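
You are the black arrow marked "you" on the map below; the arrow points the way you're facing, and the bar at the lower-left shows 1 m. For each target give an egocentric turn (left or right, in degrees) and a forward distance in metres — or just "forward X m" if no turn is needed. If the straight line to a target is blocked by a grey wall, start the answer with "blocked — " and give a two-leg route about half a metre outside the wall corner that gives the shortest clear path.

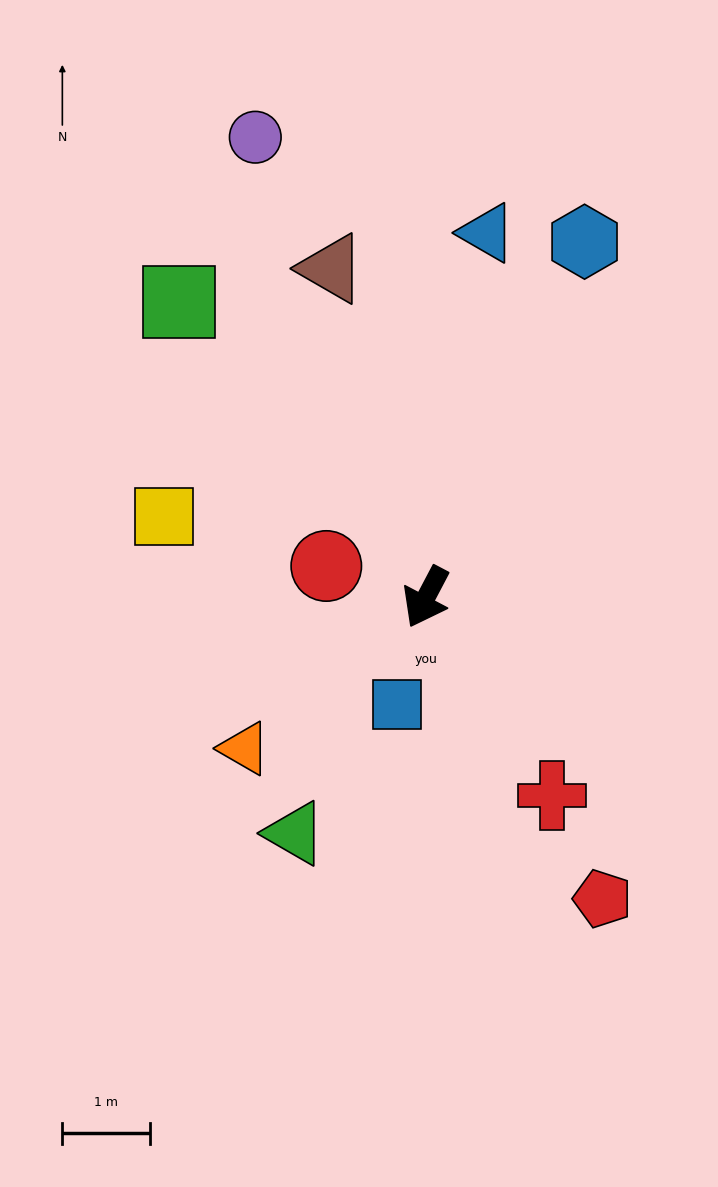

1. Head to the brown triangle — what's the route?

turn right 136°, forward 3.9 m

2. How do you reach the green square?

turn right 112°, forward 4.4 m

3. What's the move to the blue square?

turn left 13°, forward 1.3 m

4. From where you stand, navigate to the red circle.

turn right 80°, forward 1.2 m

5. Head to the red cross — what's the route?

turn left 60°, forward 2.7 m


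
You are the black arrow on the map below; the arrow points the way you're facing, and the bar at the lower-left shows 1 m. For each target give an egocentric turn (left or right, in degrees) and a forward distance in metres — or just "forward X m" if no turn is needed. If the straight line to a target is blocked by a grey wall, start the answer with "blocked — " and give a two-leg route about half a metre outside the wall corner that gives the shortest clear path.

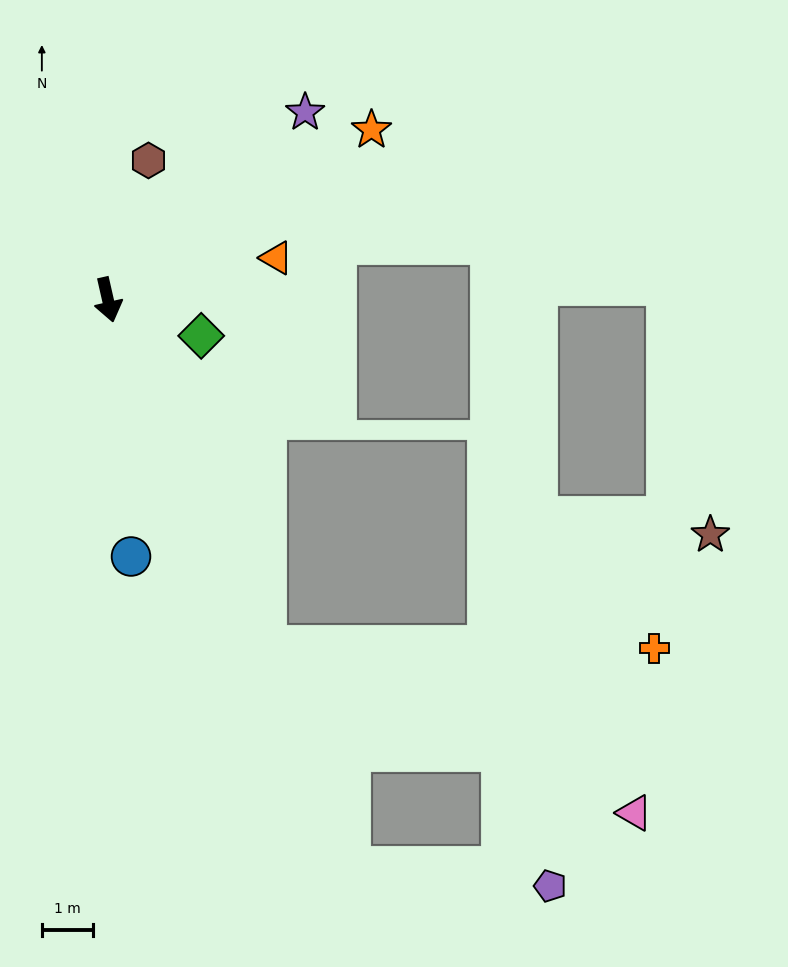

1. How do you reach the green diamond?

turn left 56°, forward 2.0 m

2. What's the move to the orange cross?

blocked — turn left 12°, forward 7.4 m, then turn left 65°, forward 7.6 m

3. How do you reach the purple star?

turn left 121°, forward 5.3 m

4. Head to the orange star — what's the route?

turn left 110°, forward 6.1 m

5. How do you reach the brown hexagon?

turn left 151°, forward 2.8 m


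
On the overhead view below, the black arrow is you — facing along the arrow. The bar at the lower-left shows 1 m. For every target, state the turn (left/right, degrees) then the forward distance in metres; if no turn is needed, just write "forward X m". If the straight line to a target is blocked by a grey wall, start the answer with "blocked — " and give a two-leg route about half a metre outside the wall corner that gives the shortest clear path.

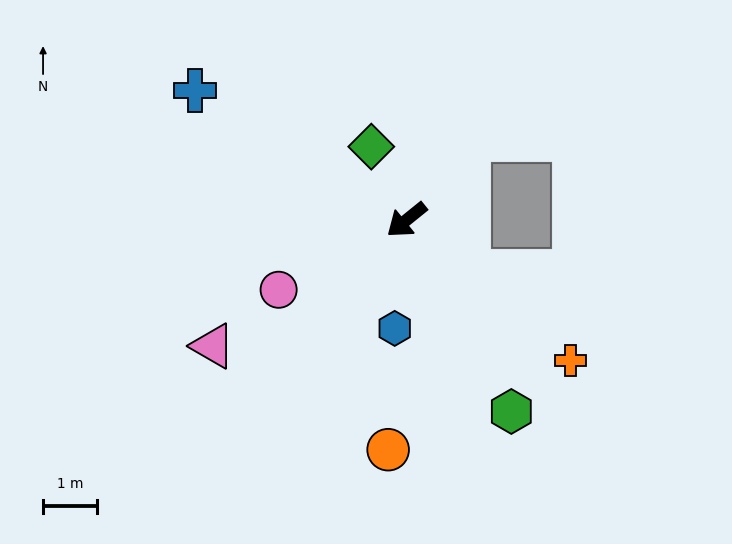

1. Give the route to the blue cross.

turn right 70°, forward 4.6 m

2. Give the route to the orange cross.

turn left 101°, forward 4.0 m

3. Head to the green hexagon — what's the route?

turn left 80°, forward 4.1 m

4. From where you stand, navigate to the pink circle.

turn right 10°, forward 2.7 m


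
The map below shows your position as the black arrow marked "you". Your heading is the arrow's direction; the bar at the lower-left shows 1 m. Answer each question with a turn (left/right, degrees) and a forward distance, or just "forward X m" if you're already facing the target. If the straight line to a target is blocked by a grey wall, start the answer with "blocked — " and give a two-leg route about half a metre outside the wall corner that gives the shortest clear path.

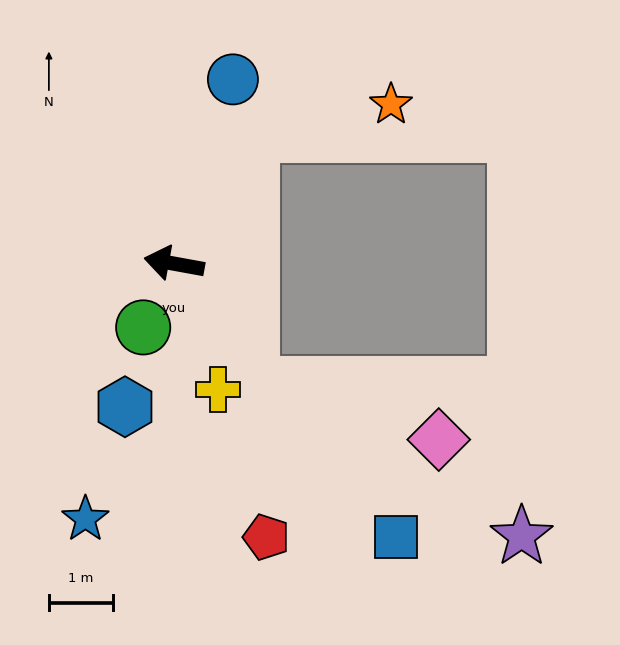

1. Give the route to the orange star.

blocked — turn right 111°, forward 2.3 m, then turn right 46°, forward 2.2 m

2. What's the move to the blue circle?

turn right 97°, forward 3.0 m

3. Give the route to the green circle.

turn left 74°, forward 1.1 m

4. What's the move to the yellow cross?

turn left 120°, forward 2.1 m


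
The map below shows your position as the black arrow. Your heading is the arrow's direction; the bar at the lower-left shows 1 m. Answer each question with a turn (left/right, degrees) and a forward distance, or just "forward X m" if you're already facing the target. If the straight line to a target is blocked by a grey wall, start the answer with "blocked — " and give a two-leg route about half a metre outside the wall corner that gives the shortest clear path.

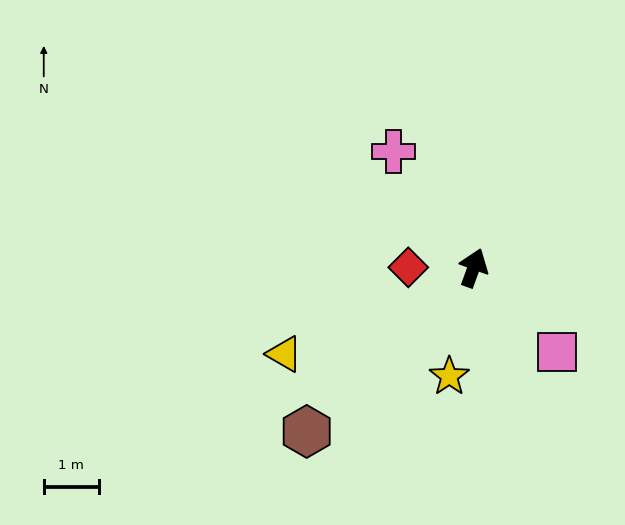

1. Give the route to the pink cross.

turn left 54°, forward 2.6 m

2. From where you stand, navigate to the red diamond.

turn left 110°, forward 1.2 m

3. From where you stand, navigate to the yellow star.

turn right 173°, forward 2.0 m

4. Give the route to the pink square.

turn right 115°, forward 2.1 m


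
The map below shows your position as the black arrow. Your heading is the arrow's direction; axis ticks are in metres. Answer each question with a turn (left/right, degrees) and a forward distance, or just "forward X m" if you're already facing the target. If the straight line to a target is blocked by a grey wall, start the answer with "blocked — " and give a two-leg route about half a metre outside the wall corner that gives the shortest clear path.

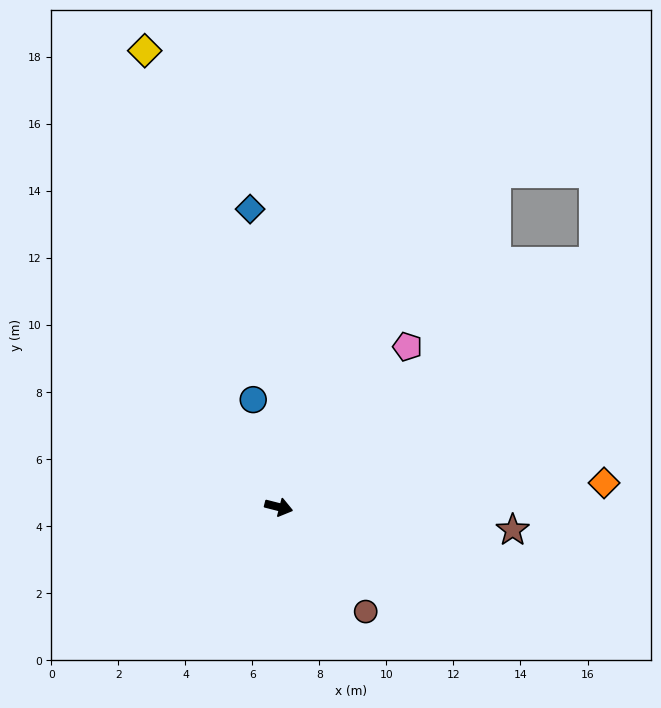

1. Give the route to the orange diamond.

turn left 18°, forward 9.7 m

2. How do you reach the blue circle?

turn left 118°, forward 3.3 m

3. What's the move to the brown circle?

turn right 36°, forward 4.1 m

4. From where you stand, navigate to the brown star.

turn left 9°, forward 7.0 m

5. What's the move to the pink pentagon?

turn left 65°, forward 6.1 m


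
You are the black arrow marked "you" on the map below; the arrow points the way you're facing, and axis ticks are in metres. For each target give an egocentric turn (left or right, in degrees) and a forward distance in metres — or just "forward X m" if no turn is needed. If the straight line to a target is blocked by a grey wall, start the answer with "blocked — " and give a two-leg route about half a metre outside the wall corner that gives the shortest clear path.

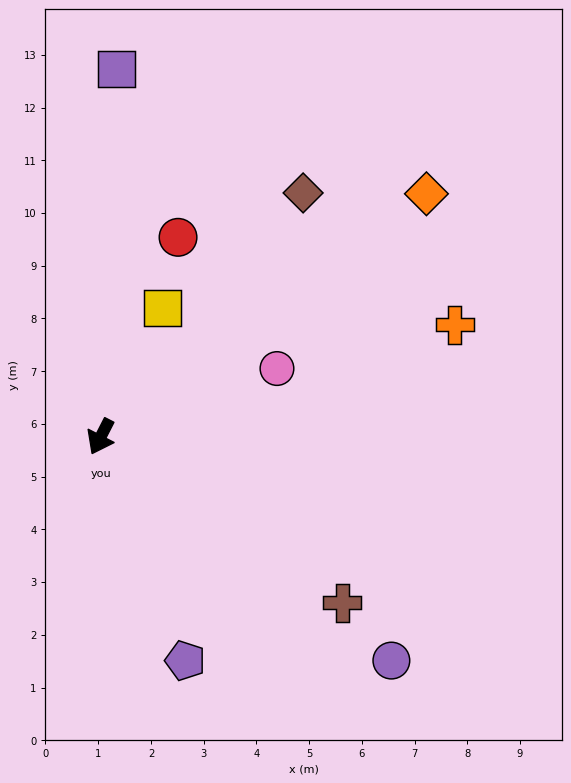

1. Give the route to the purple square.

turn right 155°, forward 7.0 m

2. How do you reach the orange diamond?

turn left 154°, forward 7.7 m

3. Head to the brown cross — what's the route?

turn left 83°, forward 5.6 m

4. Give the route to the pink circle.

turn left 138°, forward 3.6 m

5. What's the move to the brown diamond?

turn left 167°, forward 6.0 m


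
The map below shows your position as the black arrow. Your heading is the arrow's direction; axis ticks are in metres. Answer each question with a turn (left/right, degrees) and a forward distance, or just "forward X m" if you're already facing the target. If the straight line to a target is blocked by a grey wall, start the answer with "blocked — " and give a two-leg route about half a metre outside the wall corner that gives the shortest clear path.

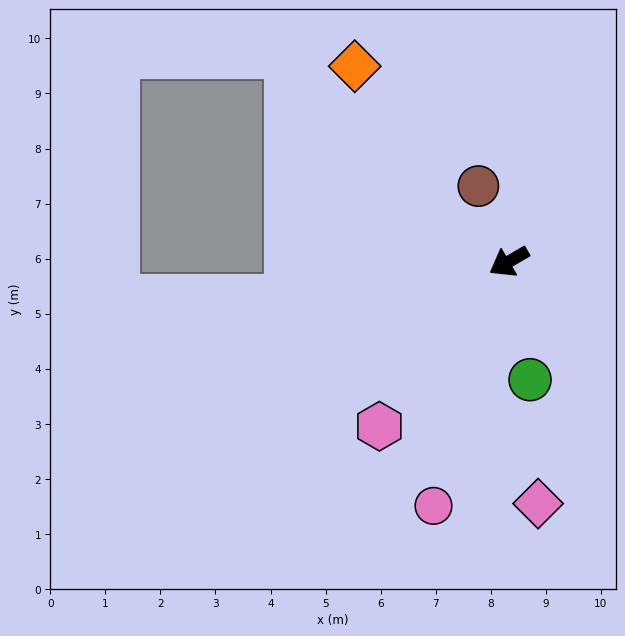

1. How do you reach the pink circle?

turn left 43°, forward 4.6 m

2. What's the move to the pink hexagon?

turn left 22°, forward 3.8 m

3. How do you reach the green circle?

turn left 70°, forward 2.2 m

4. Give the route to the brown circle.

turn right 98°, forward 1.5 m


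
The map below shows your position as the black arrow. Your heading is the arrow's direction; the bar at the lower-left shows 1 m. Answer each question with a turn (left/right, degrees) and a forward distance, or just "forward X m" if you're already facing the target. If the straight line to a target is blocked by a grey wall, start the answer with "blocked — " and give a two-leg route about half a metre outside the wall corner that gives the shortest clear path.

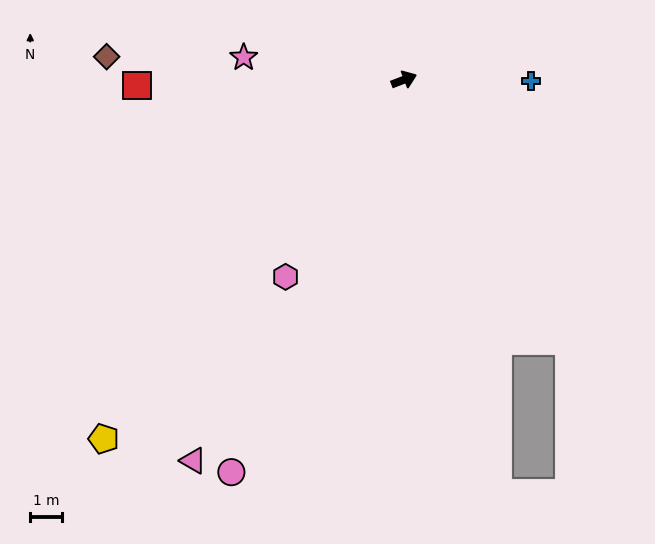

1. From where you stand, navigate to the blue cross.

turn right 22°, forward 3.9 m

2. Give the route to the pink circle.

turn right 135°, forward 13.4 m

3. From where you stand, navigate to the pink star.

turn left 151°, forward 5.0 m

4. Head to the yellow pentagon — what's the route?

turn right 151°, forward 14.6 m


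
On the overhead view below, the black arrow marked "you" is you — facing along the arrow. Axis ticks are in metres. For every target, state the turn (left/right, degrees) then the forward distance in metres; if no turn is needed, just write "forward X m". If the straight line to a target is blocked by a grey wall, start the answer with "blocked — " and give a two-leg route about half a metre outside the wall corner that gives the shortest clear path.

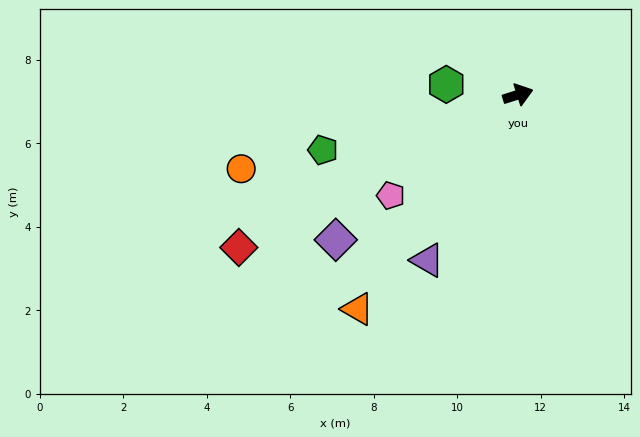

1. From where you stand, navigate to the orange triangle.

turn right 144°, forward 6.4 m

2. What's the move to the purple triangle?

turn right 136°, forward 4.5 m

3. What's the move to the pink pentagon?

turn right 159°, forward 3.9 m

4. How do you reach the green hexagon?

turn left 154°, forward 1.7 m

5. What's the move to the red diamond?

turn right 169°, forward 7.6 m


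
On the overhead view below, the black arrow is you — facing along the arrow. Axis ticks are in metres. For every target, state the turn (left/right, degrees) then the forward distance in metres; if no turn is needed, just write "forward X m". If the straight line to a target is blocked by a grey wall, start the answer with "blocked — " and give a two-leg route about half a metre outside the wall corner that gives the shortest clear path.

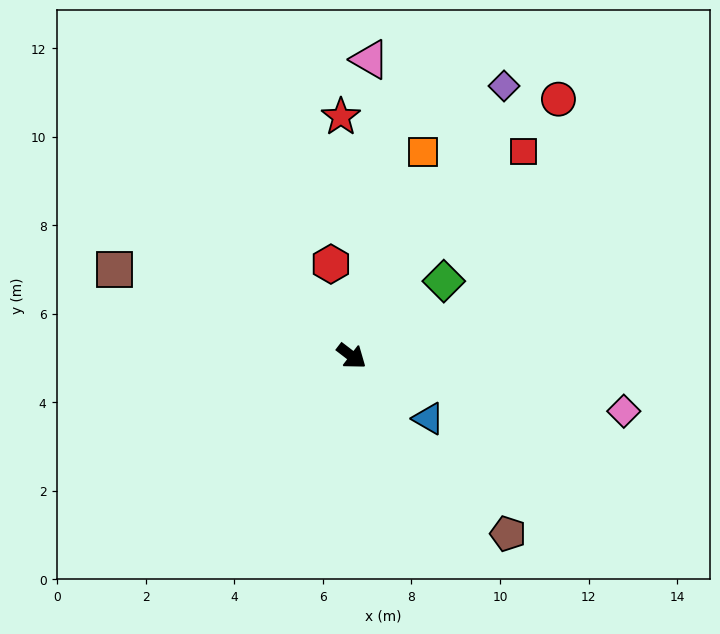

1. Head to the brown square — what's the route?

turn right 163°, forward 5.7 m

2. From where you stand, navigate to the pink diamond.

turn left 26°, forward 6.3 m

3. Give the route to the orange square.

turn left 108°, forward 4.9 m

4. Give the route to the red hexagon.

turn left 140°, forward 2.1 m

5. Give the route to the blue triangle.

forward 2.2 m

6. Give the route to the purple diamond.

turn left 98°, forward 7.0 m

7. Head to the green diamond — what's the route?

turn left 77°, forward 2.7 m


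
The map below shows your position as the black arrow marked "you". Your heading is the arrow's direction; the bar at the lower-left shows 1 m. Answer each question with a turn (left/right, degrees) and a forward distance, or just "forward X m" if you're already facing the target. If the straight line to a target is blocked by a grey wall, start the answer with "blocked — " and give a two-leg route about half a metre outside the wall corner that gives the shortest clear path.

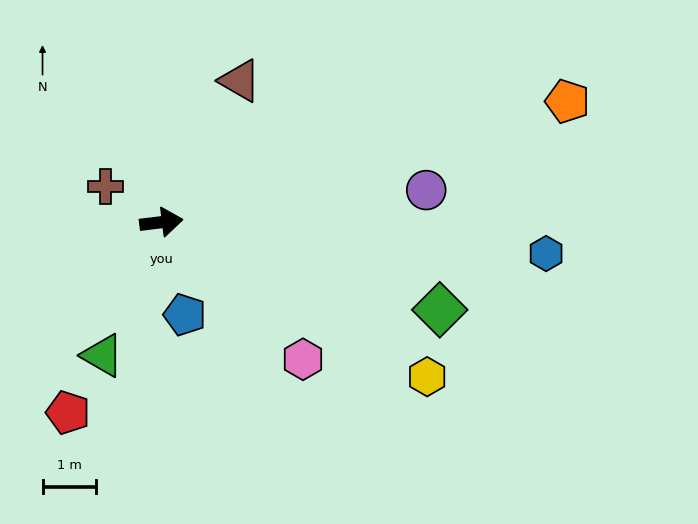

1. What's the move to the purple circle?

forward 5.0 m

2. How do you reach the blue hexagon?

turn right 12°, forward 7.2 m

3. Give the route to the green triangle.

turn right 121°, forward 2.7 m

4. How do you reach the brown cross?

turn left 140°, forward 1.2 m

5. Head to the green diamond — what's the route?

turn right 25°, forward 5.4 m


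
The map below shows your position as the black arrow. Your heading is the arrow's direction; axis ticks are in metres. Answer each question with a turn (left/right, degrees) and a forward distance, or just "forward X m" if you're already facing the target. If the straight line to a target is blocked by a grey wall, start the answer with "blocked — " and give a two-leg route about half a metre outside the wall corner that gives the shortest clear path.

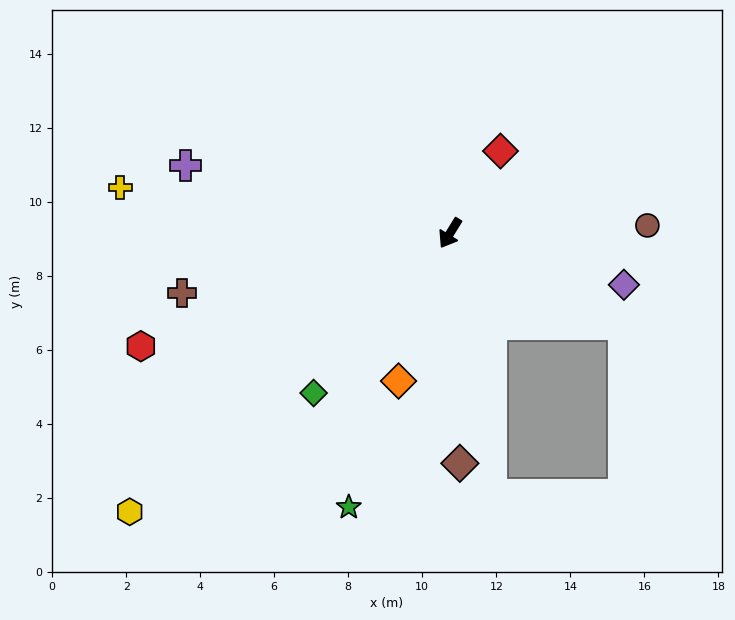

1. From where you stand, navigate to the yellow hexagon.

turn right 17°, forward 11.5 m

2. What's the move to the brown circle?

turn left 124°, forward 5.3 m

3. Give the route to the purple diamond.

turn left 105°, forward 4.9 m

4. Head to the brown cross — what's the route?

turn right 46°, forward 7.4 m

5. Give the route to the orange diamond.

turn left 12°, forward 4.2 m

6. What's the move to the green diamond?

turn right 9°, forward 5.7 m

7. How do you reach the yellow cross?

turn right 66°, forward 9.0 m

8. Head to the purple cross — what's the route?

turn right 73°, forward 7.4 m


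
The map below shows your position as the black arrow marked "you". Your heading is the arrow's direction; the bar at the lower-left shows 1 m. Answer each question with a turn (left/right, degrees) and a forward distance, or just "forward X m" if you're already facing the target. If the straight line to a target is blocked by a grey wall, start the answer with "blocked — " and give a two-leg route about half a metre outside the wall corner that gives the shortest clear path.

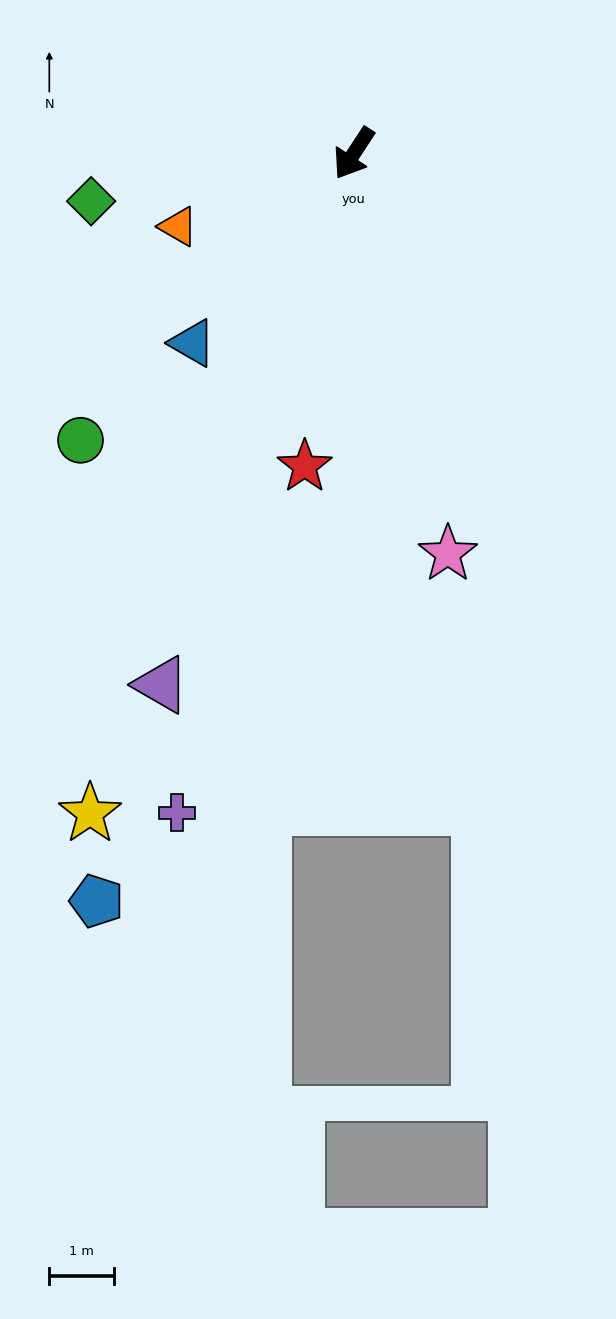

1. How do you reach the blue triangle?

turn right 7°, forward 3.8 m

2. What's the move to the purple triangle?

turn left 13°, forward 8.7 m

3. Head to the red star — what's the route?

turn left 24°, forward 4.9 m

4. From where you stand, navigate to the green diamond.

turn right 46°, forward 4.1 m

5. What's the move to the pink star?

turn left 46°, forward 6.3 m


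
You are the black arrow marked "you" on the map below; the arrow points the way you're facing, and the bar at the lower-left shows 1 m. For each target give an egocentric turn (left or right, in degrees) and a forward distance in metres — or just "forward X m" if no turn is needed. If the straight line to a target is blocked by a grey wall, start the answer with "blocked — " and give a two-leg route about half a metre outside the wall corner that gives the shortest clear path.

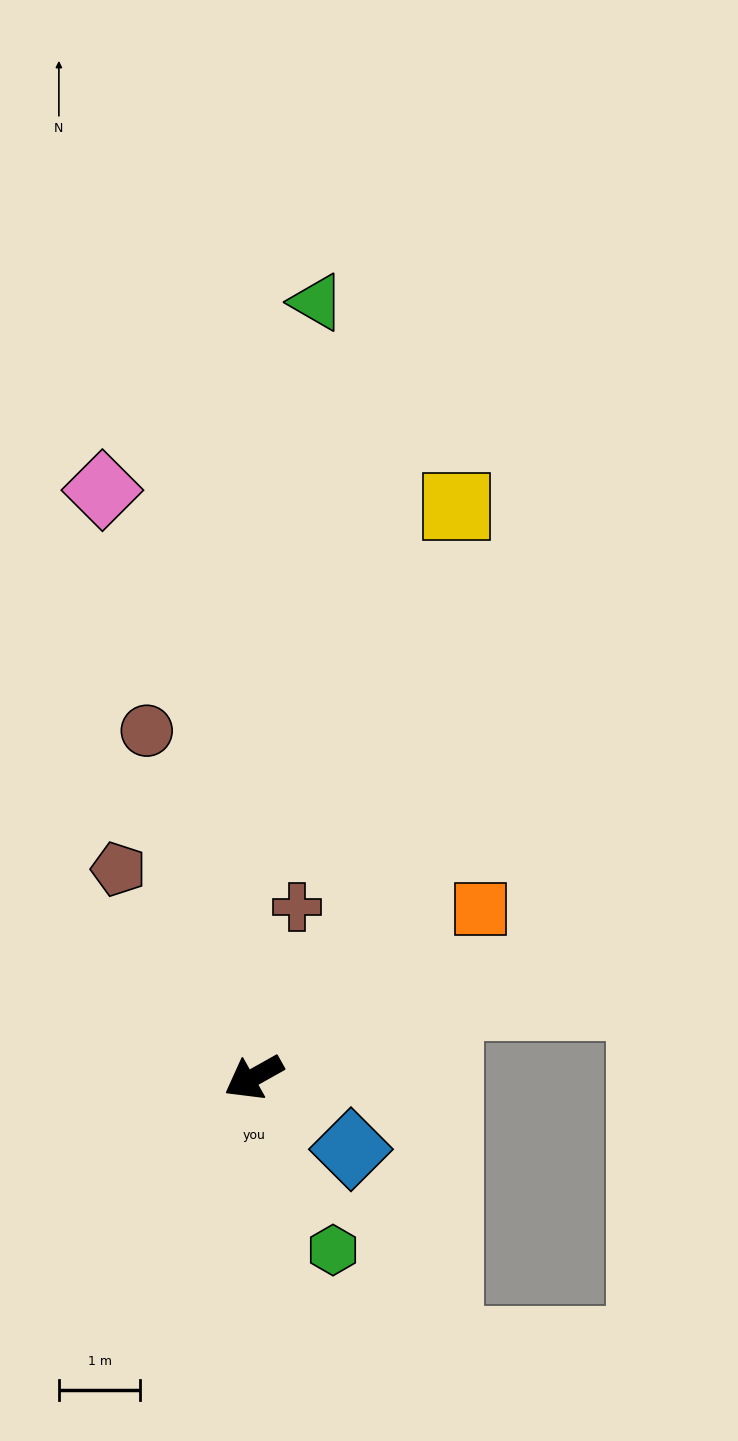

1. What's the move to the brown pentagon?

turn right 86°, forward 3.0 m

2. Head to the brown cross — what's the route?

turn right 134°, forward 2.2 m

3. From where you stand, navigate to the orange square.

turn right 173°, forward 3.5 m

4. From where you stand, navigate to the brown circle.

turn right 102°, forward 4.4 m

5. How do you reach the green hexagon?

turn left 85°, forward 2.3 m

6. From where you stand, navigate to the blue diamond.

turn left 114°, forward 1.5 m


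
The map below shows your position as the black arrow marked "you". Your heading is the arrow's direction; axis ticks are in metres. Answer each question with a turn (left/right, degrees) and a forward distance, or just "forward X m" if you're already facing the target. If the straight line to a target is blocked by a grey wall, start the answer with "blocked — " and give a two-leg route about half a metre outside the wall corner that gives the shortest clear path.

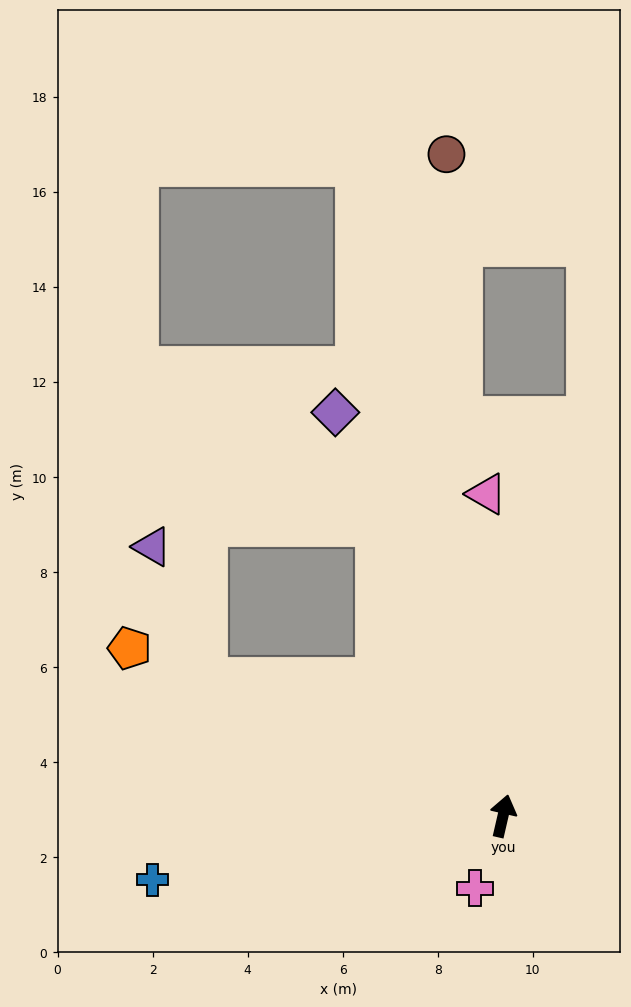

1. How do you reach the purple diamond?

turn left 36°, forward 9.2 m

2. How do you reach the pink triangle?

turn left 16°, forward 6.8 m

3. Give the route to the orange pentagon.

turn left 79°, forward 8.6 m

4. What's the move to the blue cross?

turn left 113°, forward 7.5 m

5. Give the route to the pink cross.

turn left 172°, forward 1.6 m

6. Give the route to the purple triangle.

blocked — turn left 78°, forward 6.9 m, then turn right 42°, forward 3.0 m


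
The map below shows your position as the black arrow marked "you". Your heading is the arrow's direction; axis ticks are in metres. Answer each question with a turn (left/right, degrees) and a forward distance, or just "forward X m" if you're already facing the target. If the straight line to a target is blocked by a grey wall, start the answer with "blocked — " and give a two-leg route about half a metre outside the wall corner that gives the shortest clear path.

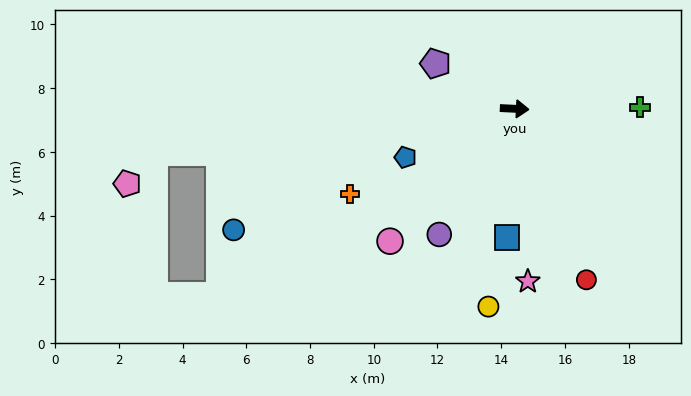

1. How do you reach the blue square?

turn right 91°, forward 4.0 m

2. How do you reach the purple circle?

turn right 118°, forward 4.6 m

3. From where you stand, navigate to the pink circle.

turn right 130°, forward 5.7 m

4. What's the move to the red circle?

turn right 64°, forward 5.8 m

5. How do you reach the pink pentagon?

blocked — turn right 170°, forward 11.4 m, then turn left 42°, forward 1.3 m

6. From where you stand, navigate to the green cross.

turn left 4°, forward 3.9 m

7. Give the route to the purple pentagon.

turn left 153°, forward 2.9 m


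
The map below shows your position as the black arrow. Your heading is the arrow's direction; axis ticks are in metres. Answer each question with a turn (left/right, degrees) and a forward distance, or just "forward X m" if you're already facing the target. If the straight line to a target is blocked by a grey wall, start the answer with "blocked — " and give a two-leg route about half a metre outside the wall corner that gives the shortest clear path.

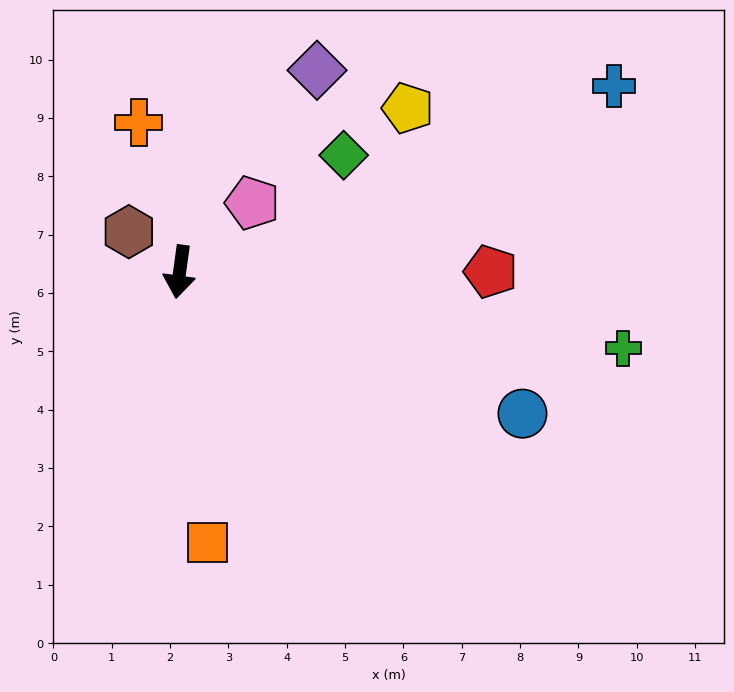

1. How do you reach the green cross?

turn left 88°, forward 7.7 m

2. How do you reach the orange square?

turn left 14°, forward 4.7 m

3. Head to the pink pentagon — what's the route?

turn left 141°, forward 1.7 m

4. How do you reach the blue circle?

turn left 75°, forward 6.4 m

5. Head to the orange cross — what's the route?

turn right 157°, forward 2.7 m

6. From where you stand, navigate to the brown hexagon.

turn right 121°, forward 1.1 m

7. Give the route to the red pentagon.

turn left 98°, forward 5.3 m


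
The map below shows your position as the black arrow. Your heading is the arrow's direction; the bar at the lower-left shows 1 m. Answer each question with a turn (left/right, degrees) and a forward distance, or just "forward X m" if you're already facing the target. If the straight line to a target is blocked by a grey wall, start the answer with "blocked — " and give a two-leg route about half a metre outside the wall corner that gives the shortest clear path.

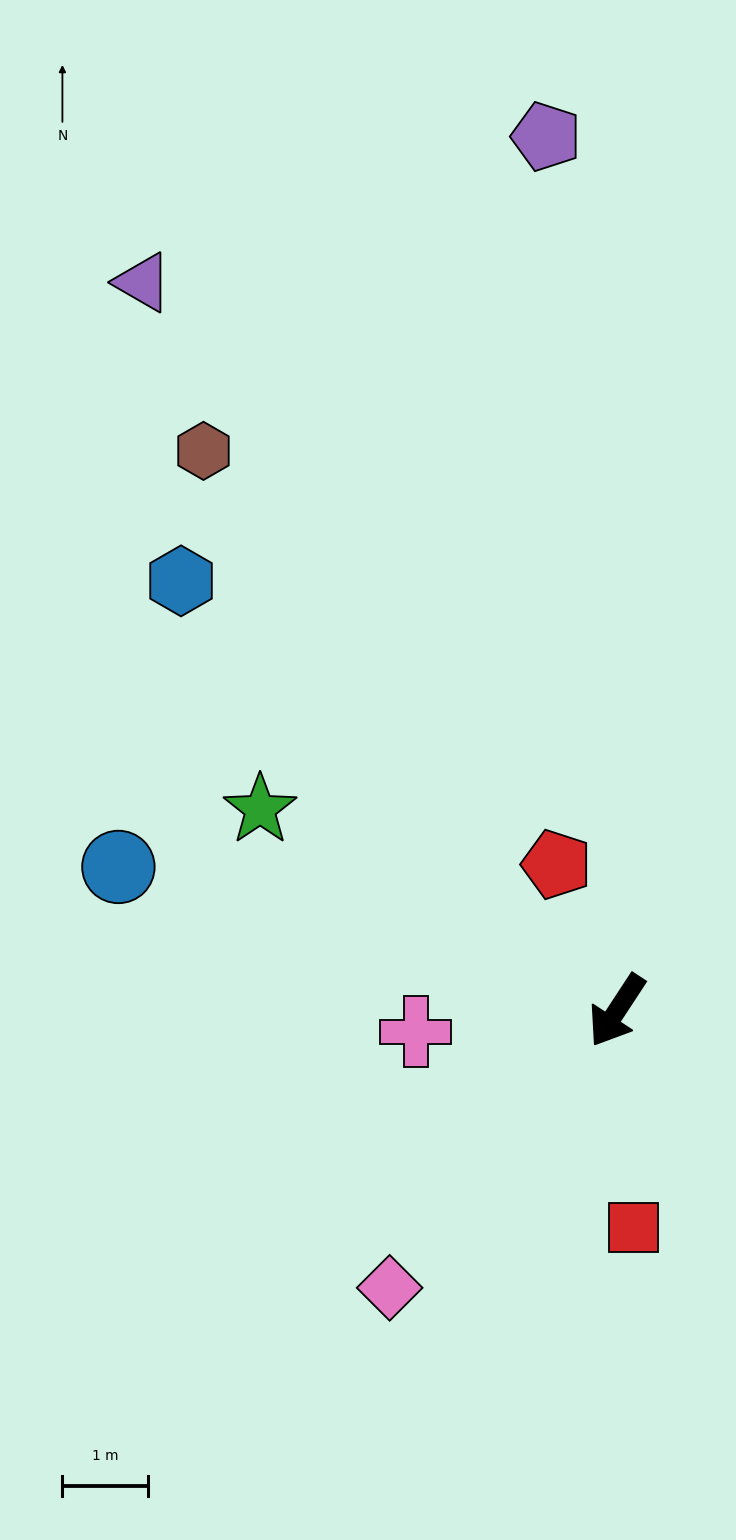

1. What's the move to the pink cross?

turn right 51°, forward 2.4 m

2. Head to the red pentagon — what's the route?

turn right 124°, forward 1.8 m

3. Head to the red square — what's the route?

turn left 38°, forward 2.5 m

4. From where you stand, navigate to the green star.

turn right 86°, forward 4.8 m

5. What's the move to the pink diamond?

turn right 6°, forward 4.2 m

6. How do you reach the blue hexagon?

turn right 101°, forward 7.1 m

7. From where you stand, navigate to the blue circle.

turn right 73°, forward 6.1 m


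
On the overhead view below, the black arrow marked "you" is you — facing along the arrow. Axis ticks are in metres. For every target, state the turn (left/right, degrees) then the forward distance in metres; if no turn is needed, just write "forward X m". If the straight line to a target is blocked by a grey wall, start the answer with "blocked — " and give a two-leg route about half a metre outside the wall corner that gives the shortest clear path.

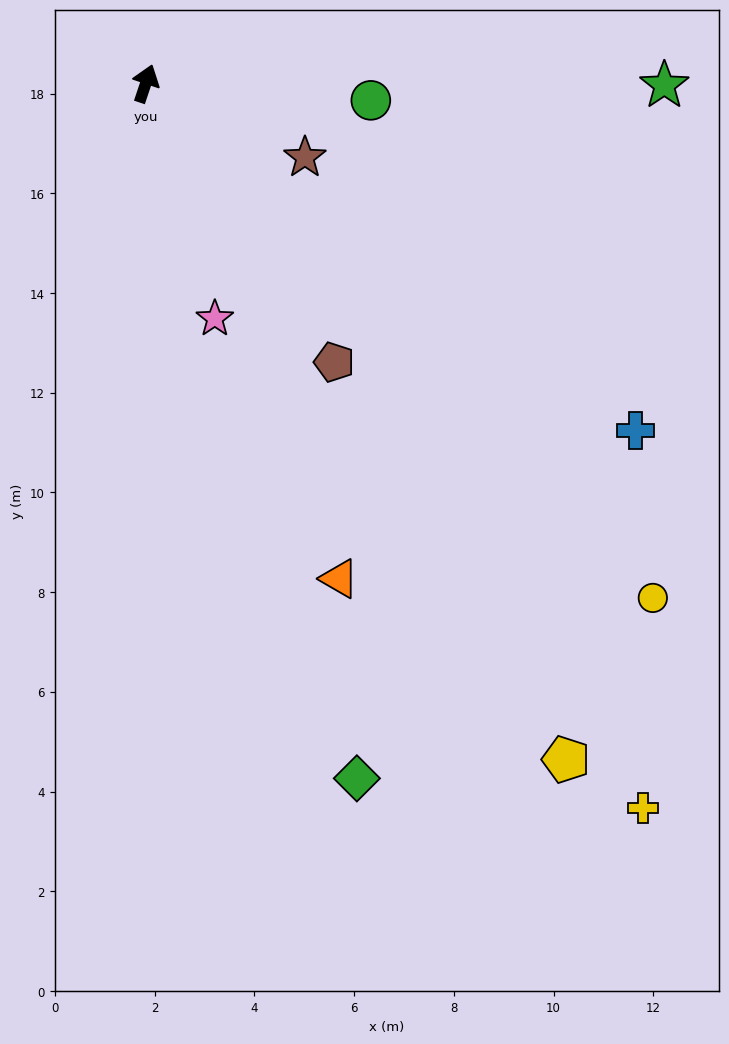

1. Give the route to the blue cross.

turn right 107°, forward 12.0 m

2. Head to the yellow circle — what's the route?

turn right 117°, forward 14.5 m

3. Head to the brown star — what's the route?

turn right 96°, forward 3.5 m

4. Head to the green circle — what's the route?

turn right 76°, forward 4.5 m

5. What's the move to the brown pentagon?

turn right 127°, forward 6.7 m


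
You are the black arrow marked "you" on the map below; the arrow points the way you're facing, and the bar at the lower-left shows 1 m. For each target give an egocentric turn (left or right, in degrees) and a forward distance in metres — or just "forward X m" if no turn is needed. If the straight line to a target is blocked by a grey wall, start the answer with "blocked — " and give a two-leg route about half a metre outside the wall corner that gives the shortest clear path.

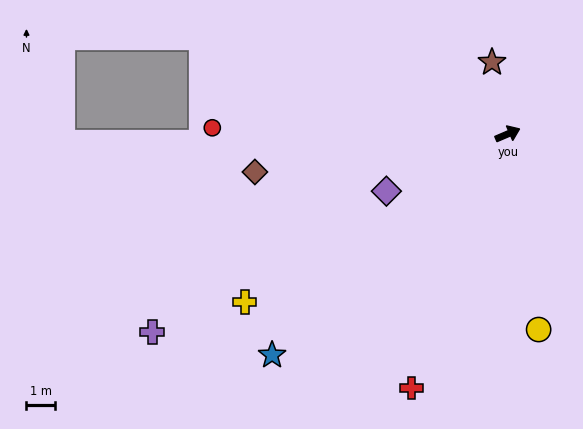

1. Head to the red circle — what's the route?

turn left 156°, forward 10.3 m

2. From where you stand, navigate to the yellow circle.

turn right 104°, forward 6.9 m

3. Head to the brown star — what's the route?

turn left 79°, forward 2.6 m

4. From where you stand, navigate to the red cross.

turn right 134°, forward 9.4 m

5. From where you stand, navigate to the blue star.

turn right 160°, forward 11.2 m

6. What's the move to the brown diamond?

turn left 165°, forward 8.9 m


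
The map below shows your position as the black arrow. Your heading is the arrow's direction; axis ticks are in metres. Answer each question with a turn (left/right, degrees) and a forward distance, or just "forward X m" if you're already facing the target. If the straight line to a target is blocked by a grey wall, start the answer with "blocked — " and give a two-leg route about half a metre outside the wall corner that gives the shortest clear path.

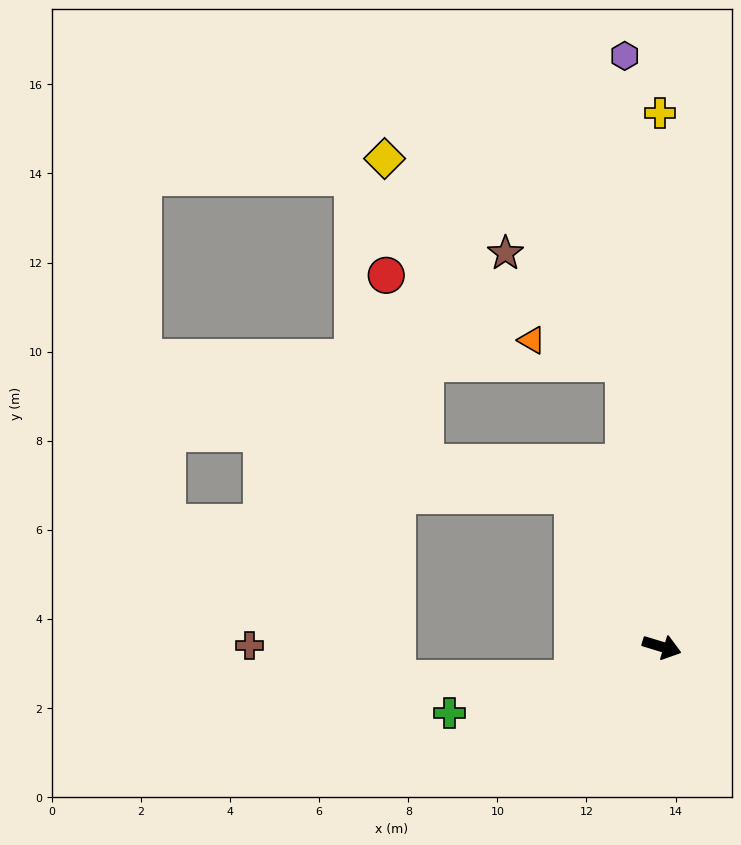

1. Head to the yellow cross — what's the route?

turn left 107°, forward 12.0 m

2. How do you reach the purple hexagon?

turn left 111°, forward 13.3 m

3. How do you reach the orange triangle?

blocked — turn left 115°, forward 6.4 m, then turn left 68°, forward 2.1 m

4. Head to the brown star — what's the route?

blocked — turn left 115°, forward 6.4 m, then turn left 39°, forward 3.6 m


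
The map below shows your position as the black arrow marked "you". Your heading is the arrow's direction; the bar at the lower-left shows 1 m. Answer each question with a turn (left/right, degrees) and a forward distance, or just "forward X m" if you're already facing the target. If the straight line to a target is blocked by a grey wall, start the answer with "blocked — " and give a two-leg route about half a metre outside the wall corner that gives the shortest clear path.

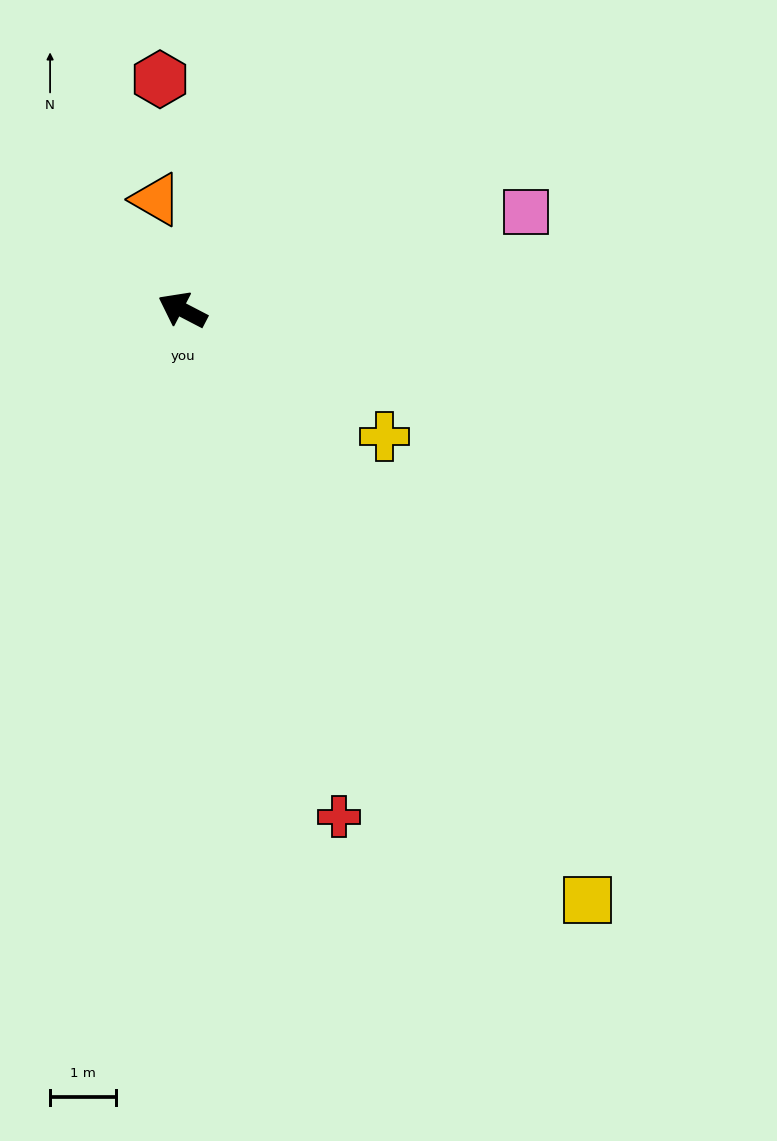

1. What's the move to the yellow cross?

turn left 175°, forward 3.6 m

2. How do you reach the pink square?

turn right 137°, forward 5.4 m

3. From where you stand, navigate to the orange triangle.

turn right 49°, forward 1.7 m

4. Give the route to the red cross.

turn left 135°, forward 8.1 m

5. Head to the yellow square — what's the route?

turn left 152°, forward 10.9 m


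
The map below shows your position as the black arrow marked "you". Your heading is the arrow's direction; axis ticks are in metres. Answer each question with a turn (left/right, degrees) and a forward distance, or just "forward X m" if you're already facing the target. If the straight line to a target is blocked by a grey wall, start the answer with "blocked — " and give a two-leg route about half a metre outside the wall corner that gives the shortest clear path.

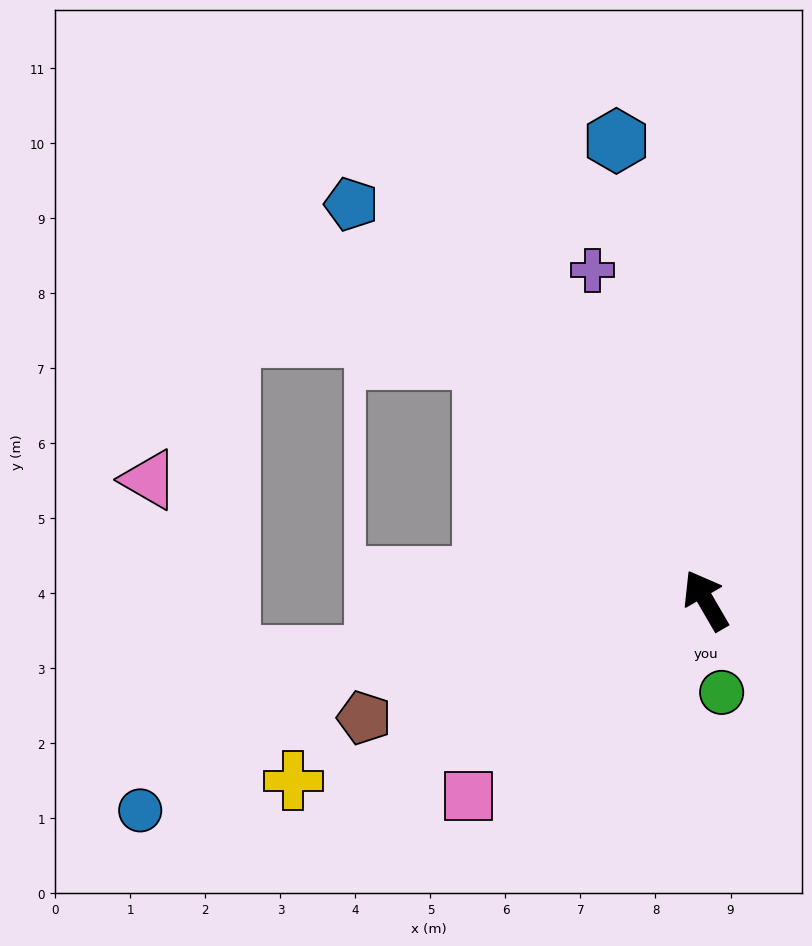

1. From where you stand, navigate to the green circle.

turn left 160°, forward 1.2 m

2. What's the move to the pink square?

turn left 99°, forward 4.1 m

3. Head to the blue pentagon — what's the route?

turn left 12°, forward 7.1 m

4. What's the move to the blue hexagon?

turn right 19°, forward 6.2 m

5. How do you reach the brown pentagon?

turn left 79°, forward 4.8 m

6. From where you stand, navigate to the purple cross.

turn right 11°, forward 4.7 m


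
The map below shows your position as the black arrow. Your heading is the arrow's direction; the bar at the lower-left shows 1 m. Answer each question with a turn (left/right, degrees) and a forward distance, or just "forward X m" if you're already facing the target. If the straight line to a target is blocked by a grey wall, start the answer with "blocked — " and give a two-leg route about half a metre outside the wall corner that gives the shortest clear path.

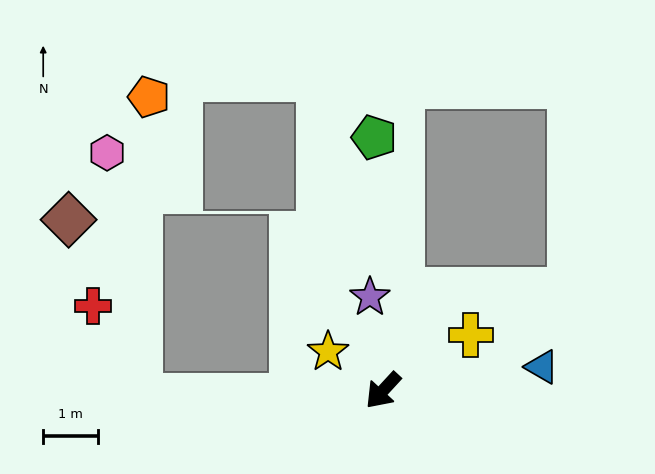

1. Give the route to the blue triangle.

turn left 141°, forward 2.9 m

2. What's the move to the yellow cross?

turn left 165°, forward 1.9 m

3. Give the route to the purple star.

turn right 129°, forward 1.7 m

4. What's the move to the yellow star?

turn right 83°, forward 1.2 m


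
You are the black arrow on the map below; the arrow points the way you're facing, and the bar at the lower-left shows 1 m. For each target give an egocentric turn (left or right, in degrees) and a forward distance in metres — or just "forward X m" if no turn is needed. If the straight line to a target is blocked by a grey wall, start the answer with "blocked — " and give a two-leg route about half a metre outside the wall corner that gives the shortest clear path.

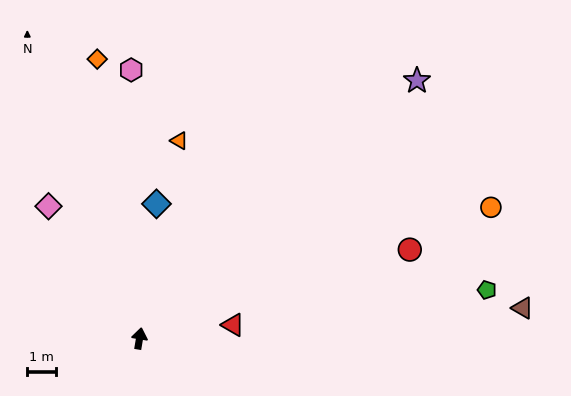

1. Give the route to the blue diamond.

turn left 2°, forward 4.8 m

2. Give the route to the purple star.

turn right 38°, forward 13.4 m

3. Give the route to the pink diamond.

turn left 44°, forward 5.7 m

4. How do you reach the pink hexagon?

turn left 11°, forward 9.5 m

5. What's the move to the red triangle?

turn right 72°, forward 3.3 m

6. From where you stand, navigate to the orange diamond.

turn left 18°, forward 10.0 m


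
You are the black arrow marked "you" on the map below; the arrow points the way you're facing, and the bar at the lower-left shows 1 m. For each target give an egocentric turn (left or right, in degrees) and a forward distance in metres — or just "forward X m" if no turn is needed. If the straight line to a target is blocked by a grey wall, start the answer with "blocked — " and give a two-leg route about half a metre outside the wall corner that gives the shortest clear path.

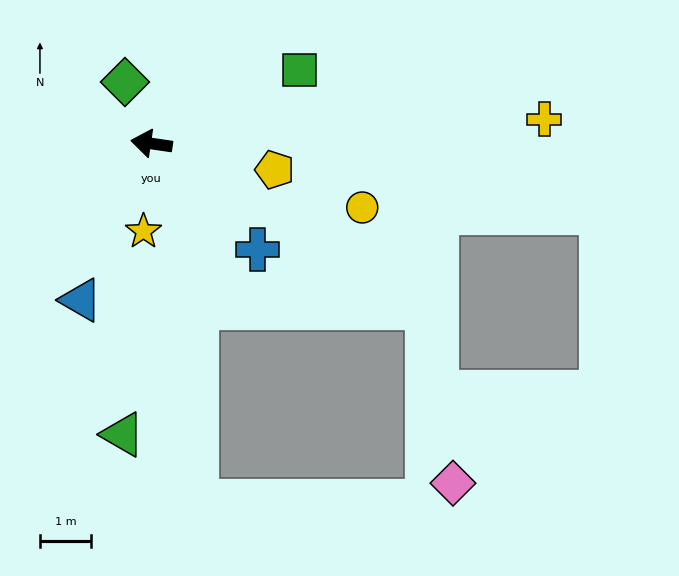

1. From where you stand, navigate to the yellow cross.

turn right 168°, forward 7.6 m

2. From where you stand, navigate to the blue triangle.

turn left 74°, forward 3.3 m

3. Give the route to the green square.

turn right 145°, forward 3.2 m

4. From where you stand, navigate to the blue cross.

turn left 143°, forward 2.9 m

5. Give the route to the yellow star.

turn left 93°, forward 1.7 m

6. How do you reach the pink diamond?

blocked — turn left 158°, forward 6.2 m, then turn right 51°, forward 3.4 m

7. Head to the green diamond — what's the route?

turn right 58°, forward 1.3 m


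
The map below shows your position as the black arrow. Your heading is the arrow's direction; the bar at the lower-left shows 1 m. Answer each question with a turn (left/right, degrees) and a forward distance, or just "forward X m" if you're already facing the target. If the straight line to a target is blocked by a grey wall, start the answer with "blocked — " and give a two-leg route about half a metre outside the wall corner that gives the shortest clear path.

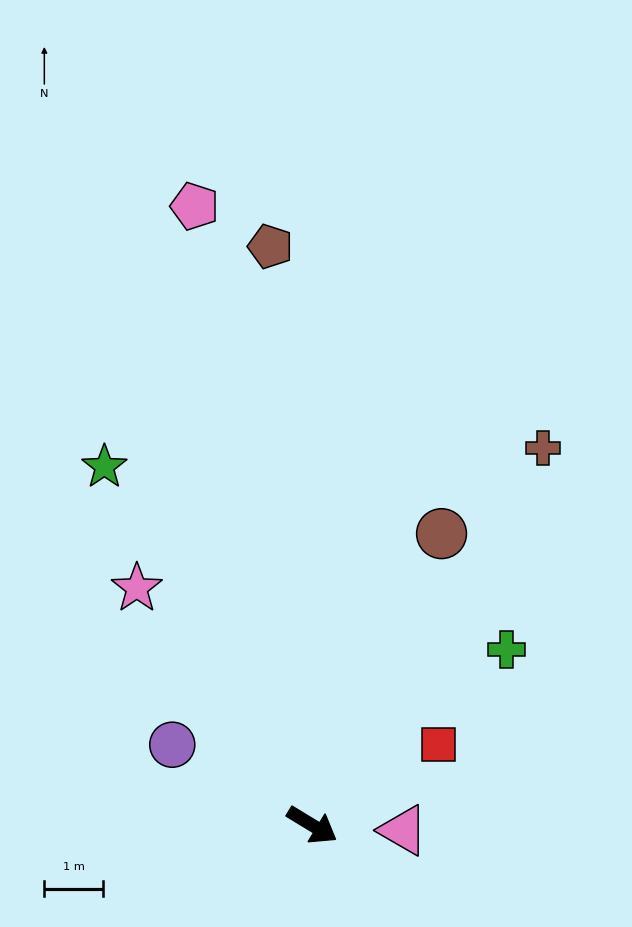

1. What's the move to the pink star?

turn left 158°, forward 5.0 m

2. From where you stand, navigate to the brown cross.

turn left 90°, forward 7.5 m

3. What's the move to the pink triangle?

turn left 28°, forward 1.6 m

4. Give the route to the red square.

turn left 64°, forward 2.6 m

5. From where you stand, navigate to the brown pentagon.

turn left 125°, forward 9.9 m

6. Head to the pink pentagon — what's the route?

turn left 132°, forward 10.7 m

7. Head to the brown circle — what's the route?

turn left 97°, forward 5.4 m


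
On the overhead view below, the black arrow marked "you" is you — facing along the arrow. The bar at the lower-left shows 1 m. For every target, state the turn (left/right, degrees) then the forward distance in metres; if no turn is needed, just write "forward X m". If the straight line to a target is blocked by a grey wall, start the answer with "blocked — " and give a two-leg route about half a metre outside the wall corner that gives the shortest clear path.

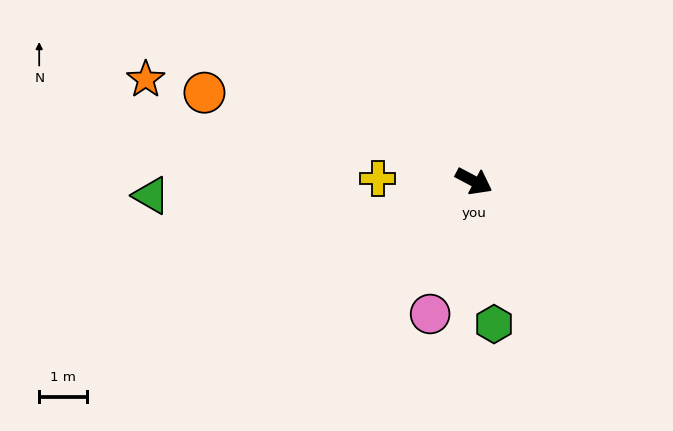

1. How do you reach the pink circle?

turn right 80°, forward 3.0 m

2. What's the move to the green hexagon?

turn right 54°, forward 3.0 m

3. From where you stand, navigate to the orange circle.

turn right 170°, forward 6.0 m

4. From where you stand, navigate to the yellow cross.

turn right 154°, forward 2.0 m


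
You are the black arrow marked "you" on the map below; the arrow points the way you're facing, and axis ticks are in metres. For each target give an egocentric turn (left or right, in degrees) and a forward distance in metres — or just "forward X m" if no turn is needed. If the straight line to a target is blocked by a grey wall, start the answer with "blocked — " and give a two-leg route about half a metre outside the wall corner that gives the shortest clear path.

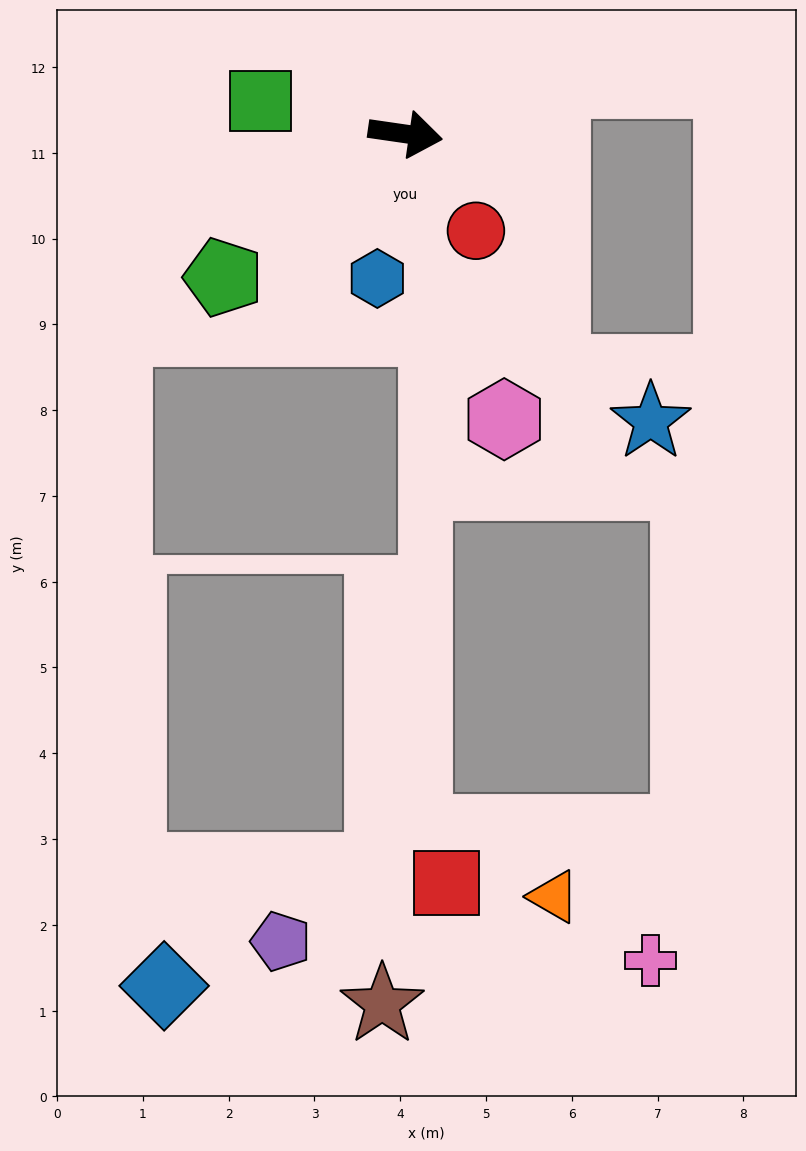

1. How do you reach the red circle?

turn right 46°, forward 1.4 m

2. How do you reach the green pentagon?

turn right 134°, forward 2.7 m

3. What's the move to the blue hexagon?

turn right 93°, forward 1.7 m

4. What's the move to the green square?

turn left 175°, forward 1.7 m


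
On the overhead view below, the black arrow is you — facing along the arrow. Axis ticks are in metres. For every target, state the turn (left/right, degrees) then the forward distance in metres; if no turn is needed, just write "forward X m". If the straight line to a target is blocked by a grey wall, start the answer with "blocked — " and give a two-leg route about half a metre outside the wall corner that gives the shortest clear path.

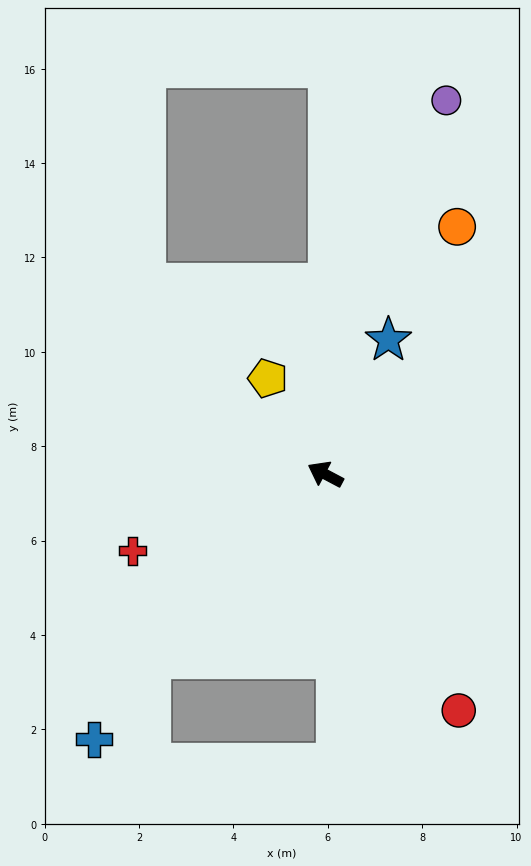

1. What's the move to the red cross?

turn left 50°, forward 4.4 m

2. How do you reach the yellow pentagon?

turn right 31°, forward 2.4 m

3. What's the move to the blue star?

turn right 87°, forward 3.1 m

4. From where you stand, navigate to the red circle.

turn left 147°, forward 5.7 m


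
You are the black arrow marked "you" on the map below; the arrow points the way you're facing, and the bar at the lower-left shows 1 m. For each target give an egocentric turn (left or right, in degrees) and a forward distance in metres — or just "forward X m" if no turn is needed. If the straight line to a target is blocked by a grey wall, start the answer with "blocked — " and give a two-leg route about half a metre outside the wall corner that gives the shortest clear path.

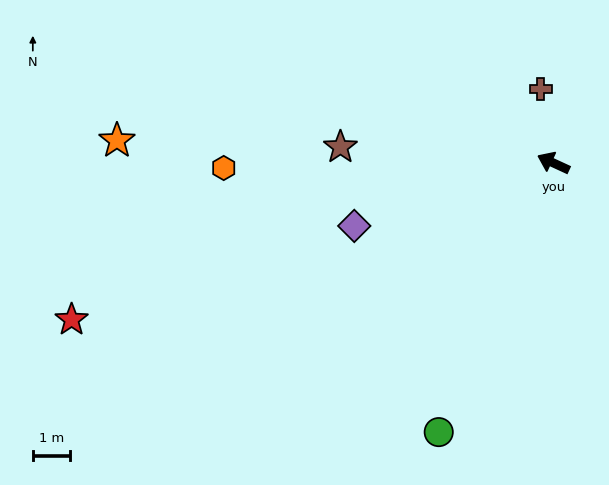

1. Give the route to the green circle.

turn left 92°, forward 7.8 m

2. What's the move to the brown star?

turn left 20°, forward 5.7 m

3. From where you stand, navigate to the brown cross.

turn right 56°, forward 2.0 m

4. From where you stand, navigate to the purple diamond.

turn left 42°, forward 5.6 m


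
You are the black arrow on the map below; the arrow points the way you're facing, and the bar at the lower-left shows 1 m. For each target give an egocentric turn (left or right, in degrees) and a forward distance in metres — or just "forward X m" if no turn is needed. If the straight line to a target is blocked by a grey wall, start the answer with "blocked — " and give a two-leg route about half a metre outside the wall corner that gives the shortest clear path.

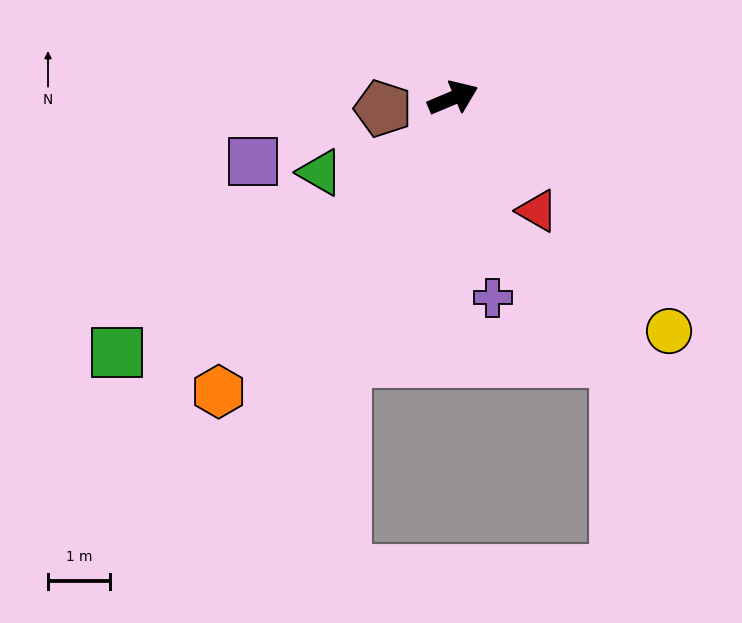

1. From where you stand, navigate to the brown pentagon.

turn left 166°, forward 1.1 m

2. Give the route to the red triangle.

turn right 76°, forward 2.3 m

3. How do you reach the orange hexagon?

turn right 151°, forward 6.1 m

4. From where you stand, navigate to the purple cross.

turn right 102°, forward 3.3 m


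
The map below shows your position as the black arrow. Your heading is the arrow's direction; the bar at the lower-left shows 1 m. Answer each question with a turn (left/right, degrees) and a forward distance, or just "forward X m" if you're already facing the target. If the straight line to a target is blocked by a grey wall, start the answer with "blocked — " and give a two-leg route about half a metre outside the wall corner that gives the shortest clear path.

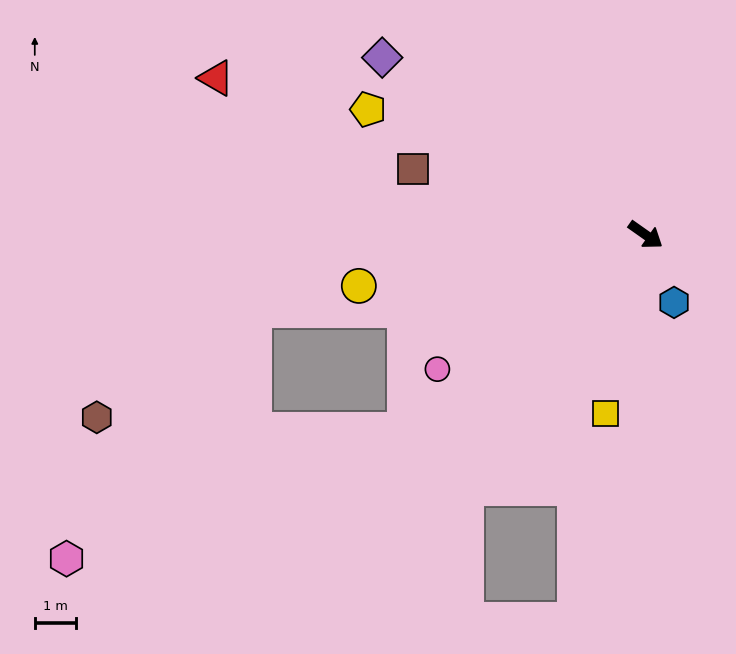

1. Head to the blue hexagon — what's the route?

turn right 32°, forward 1.8 m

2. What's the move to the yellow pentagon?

turn right 169°, forward 7.5 m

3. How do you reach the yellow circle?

turn right 135°, forward 7.1 m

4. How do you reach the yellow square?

turn right 67°, forward 4.5 m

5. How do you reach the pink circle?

turn right 112°, forward 6.1 m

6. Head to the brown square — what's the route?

turn right 161°, forward 5.9 m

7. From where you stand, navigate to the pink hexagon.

blocked — turn right 106°, forward 7.6 m, then turn right 18°, forward 8.9 m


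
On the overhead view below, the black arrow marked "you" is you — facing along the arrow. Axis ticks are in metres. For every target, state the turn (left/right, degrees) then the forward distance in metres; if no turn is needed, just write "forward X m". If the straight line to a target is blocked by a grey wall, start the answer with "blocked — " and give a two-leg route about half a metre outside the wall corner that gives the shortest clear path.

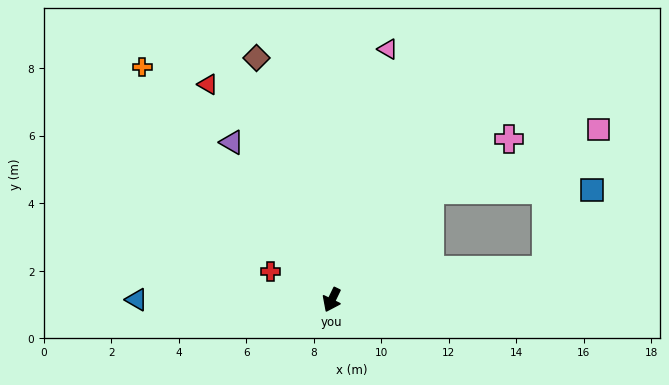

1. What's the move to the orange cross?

turn right 115°, forward 8.9 m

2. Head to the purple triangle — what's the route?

turn right 122°, forward 5.5 m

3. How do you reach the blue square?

blocked — turn left 124°, forward 6.4 m, then turn left 52°, forward 2.7 m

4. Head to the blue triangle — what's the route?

turn right 64°, forward 5.8 m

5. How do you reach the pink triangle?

turn right 167°, forward 7.6 m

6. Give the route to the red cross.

turn right 89°, forward 2.0 m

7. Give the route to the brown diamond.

turn right 137°, forward 7.5 m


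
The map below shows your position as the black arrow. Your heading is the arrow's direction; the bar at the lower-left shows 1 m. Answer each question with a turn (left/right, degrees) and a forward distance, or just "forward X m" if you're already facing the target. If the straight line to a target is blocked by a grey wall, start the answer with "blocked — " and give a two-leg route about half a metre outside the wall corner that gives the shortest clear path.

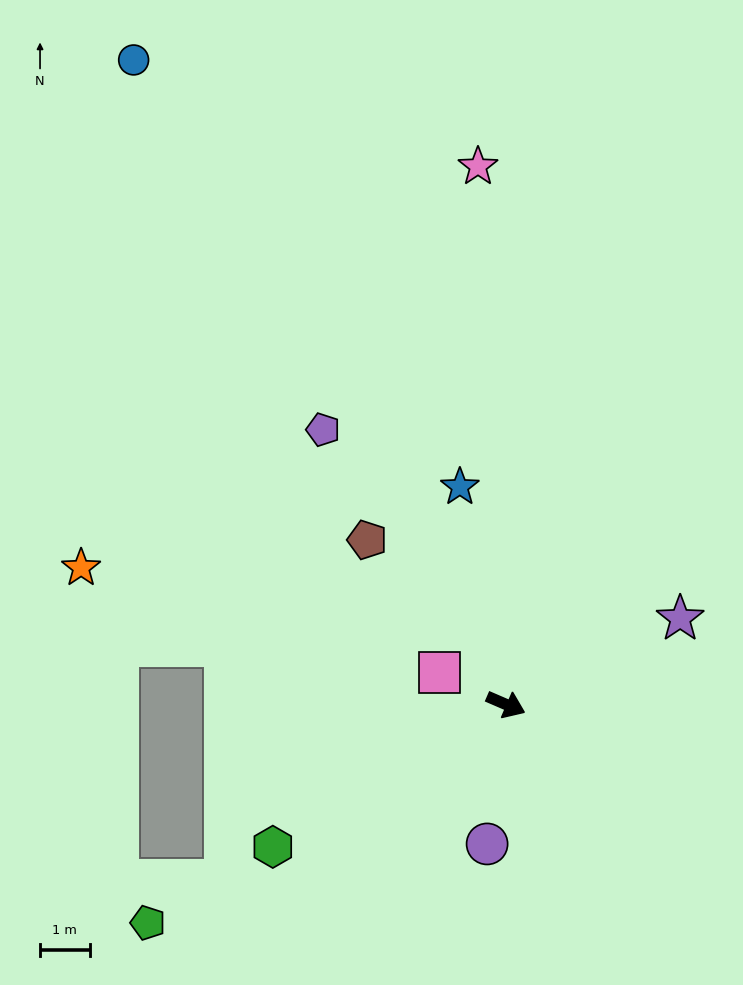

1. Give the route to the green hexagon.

turn right 125°, forward 5.5 m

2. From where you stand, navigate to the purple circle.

turn right 74°, forward 2.8 m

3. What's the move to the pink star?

turn left 116°, forward 10.9 m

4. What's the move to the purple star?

turn left 50°, forward 3.9 m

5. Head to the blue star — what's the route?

turn left 125°, forward 4.5 m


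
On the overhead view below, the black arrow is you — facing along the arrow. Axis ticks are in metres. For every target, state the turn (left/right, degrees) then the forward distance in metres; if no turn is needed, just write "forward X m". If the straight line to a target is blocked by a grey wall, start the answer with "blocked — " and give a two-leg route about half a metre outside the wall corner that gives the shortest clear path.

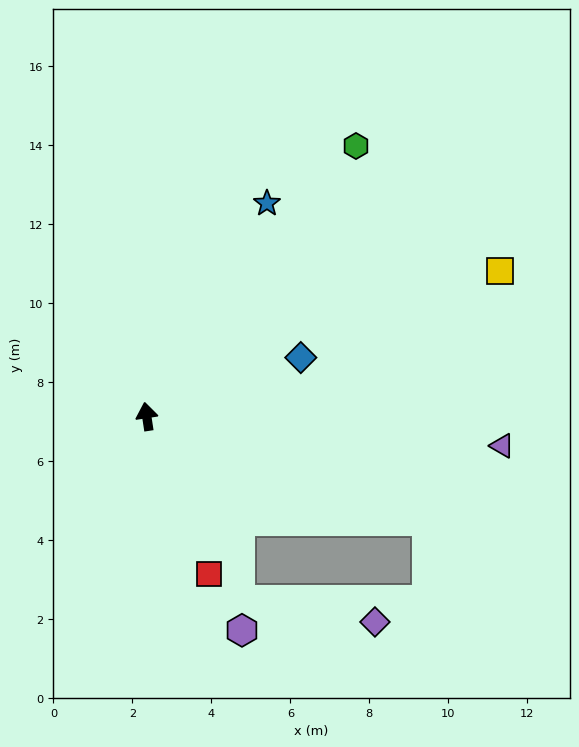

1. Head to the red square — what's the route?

turn right 167°, forward 4.3 m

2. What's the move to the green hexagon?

turn right 46°, forward 8.7 m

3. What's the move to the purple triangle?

turn right 103°, forward 9.0 m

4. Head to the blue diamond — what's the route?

turn right 78°, forward 4.2 m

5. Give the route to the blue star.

turn right 38°, forward 6.2 m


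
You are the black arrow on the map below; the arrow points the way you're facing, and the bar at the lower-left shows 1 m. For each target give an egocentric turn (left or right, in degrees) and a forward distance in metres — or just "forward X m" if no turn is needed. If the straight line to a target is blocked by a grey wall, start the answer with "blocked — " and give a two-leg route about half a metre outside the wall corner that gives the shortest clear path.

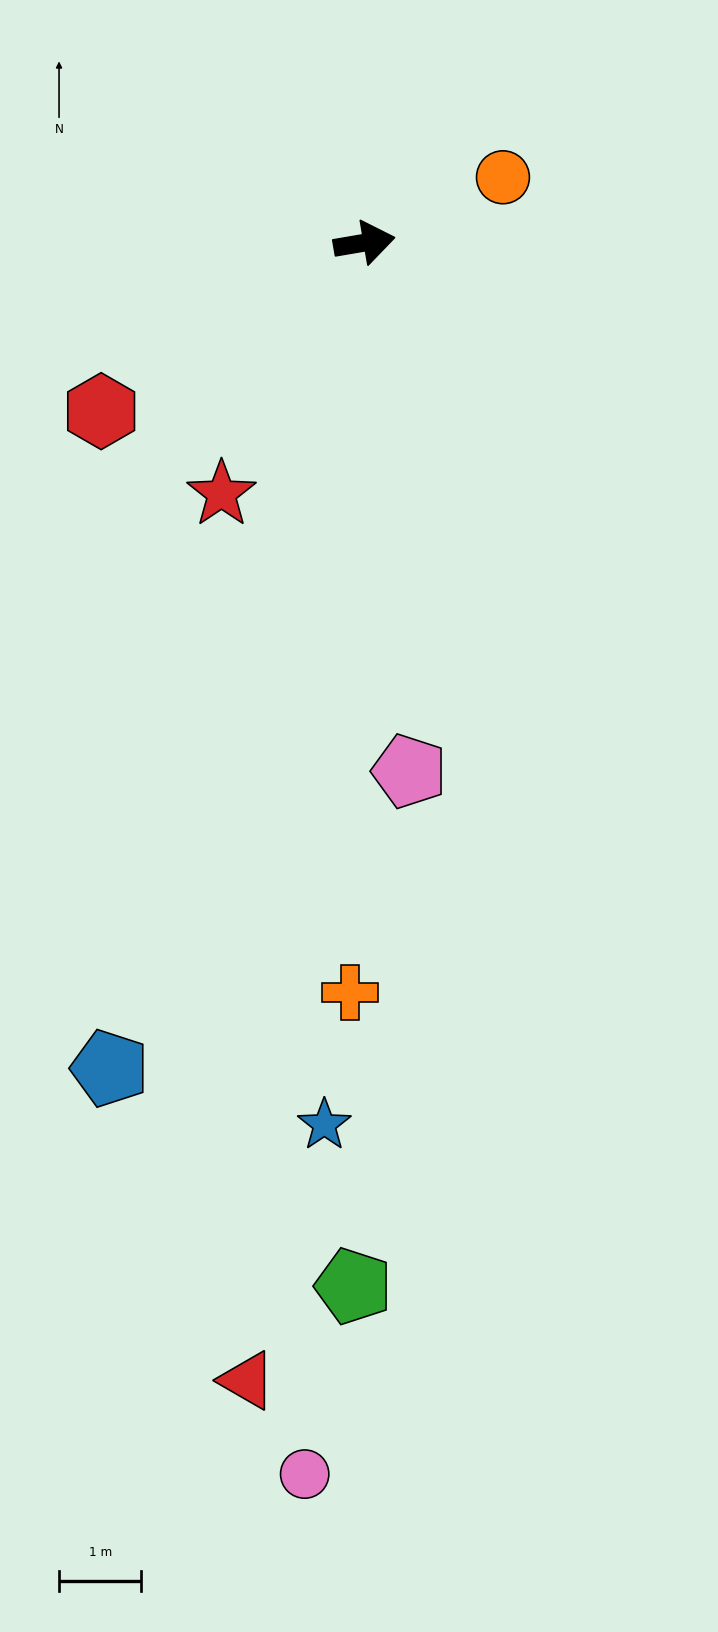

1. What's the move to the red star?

turn right 129°, forward 3.5 m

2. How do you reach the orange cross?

turn right 101°, forward 9.1 m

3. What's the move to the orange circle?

turn left 16°, forward 1.9 m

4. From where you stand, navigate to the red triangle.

turn right 106°, forward 13.9 m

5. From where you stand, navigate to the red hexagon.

turn right 157°, forward 3.8 m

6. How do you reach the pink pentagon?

turn right 95°, forward 6.4 m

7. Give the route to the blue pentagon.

turn right 117°, forward 10.5 m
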